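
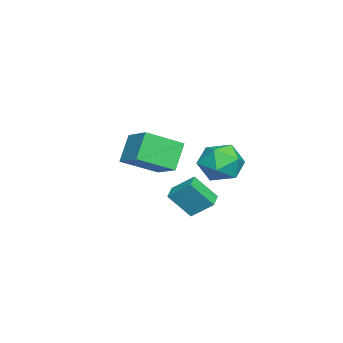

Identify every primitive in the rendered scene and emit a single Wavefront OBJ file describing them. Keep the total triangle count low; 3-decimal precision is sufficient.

v -5.397 -3.414 2.097
v -4.538 -4.893 2.946
v -4.29 -2.388 2.765
v -3.431 -3.868 3.614
v -4.489 -3.592 0.866
v -3.63 -5.072 1.715
v -3.382 -2.567 1.534
v -2.523 -4.046 2.383
v 0.429 -0.884 1.114
v 0.618 -1.795 2.2
v 0.542 0.064 1.89
v 0.731 -0.847 2.976
v 1.229 -0.873 0.984
v 1.418 -1.784 2.07
v 1.342 0.075 1.76
v 1.531 -0.836 2.846
v -2.034 0.104 3.766
v -1.131 0.568 3.359
v -2.029 -1.068 2.441
v -1.126 -0.604 2.034
v -1.08 -1.159 2.975
v -1.083 -0.434 3.795
v -2.077 -0.066 2.005
v -2.08 0.659 2.825
v -1.158 0.463 2.271
v -0.541 -0.213 2.871
v -2.619 -0.287 2.929
v -2.002 -0.963 3.529
f 2 4 1
f 5 2 1
f 1 4 3
f 3 5 1
f 2 8 4
f 6 2 5
f 6 8 2
f 4 8 3
f 7 5 3
f 3 8 7
f 7 6 5
f 8 6 7
f 10 12 9
f 13 10 9
f 9 12 11
f 11 13 9
f 10 16 12
f 14 10 13
f 14 16 10
f 12 16 11
f 15 13 11
f 11 16 15
f 15 14 13
f 16 14 15
f 17 28 22
f 17 22 18
f 17 18 24
f 17 24 27
f 17 27 28
f 18 22 26
f 22 28 21
f 28 27 19
f 27 24 23
f 24 18 25
f 20 26 21
f 20 21 19
f 20 19 23
f 20 23 25
f 20 25 26
f 21 26 22
f 19 21 28
f 23 19 27
f 25 23 24
f 26 25 18



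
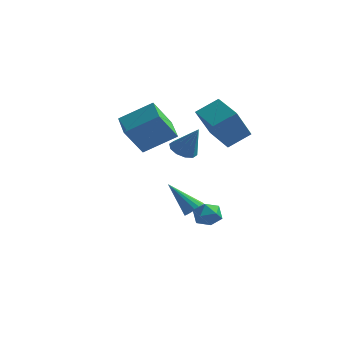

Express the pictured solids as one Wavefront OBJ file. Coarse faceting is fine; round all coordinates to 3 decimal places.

v 2.145 3.067 -3.287
v 2.538 2.793 -2.911
v 0.735 3.073 -1.813
v 2.586 3.078 -2.866
v 2.532 3.36 -2.918
v 2.39 3.575 -3.055
v 2.192 3.674 -3.245
v 1.982 3.634 -3.445
v 1.81 3.464 -3.608
v 1.715 3.203 -3.699
v 1.718 2.911 -3.695
v 1.819 2.655 -3.597
v 1.994 2.493 -3.429
v 2.204 2.463 -3.229
v 2.4 2.571 -3.041
v 3.835 1.661 -2.531
v 4.163 1.37 -1.876
v 3.357 0.51 -2.804
v 3.685 0.219 -2.149
v 3.084 0.726 -2.097
v 3.379 1.437 -1.927
v 4.141 0.443 -2.753
v 4.436 1.154 -2.583
v 4.352 0.616 -2.013
v 3.699 0.791 -1.607
v 3.821 1.089 -3.073
v 3.168 1.264 -2.667
v 3.511 -1.384 2.914
v 4.121 -1.186 2.587
v 4.289 -1.416 4.346
v 3.906 -0.817 2.712
v 3.541 -0.664 2.914
v 3.163 -0.786 3.117
v 2.919 -1.136 3.242
v 2.901 -1.581 3.242
v 3.115 -1.95 3.116
v 3.481 -2.103 2.914
v 3.858 -1.981 2.712
v 4.102 -1.631 2.587
v -0.121 -0.114 2.859
v 1.357 0.688 3.866
v -0.995 1.1 3.175
v 0.482 1.903 4.182
v 0.478 0.717 1.318
v 1.955 1.52 2.325
v -0.397 1.932 1.634
v 1.081 2.734 2.641
v 3.976 2.889 1.404
v 3.594 1.922 3.112
v 2.575 3.993 1.716
v 2.193 3.025 3.424
v 4.827 3.775 2.096
v 4.445 2.807 3.804
v 3.426 4.878 2.408
v 3.044 3.911 4.116
f 2 1 4
f 2 4 3
f 4 1 5
f 4 5 3
f 5 1 6
f 5 6 3
f 6 1 7
f 6 7 3
f 7 1 8
f 7 8 3
f 8 1 9
f 8 9 3
f 9 1 10
f 9 10 3
f 10 1 11
f 10 11 3
f 11 1 12
f 11 12 3
f 12 1 13
f 12 13 3
f 13 1 14
f 13 14 3
f 14 1 15
f 14 15 3
f 15 1 2
f 15 2 3
f 16 27 21
f 16 21 17
f 16 17 23
f 16 23 26
f 16 26 27
f 17 21 25
f 21 27 20
f 27 26 18
f 26 23 22
f 23 17 24
f 19 25 20
f 19 20 18
f 19 18 22
f 19 22 24
f 19 24 25
f 20 25 21
f 18 20 27
f 22 18 26
f 24 22 23
f 25 24 17
f 29 28 31
f 29 31 30
f 31 28 32
f 31 32 30
f 32 28 33
f 32 33 30
f 33 28 34
f 33 34 30
f 34 28 35
f 34 35 30
f 35 28 36
f 35 36 30
f 36 28 37
f 36 37 30
f 37 28 38
f 37 38 30
f 38 28 39
f 38 39 30
f 39 28 29
f 39 29 30
f 41 43 40
f 44 41 40
f 40 43 42
f 42 44 40
f 41 47 43
f 45 41 44
f 45 47 41
f 43 47 42
f 46 44 42
f 42 47 46
f 46 45 44
f 47 45 46
f 49 51 48
f 52 49 48
f 48 51 50
f 50 52 48
f 49 55 51
f 53 49 52
f 53 55 49
f 51 55 50
f 54 52 50
f 50 55 54
f 54 53 52
f 55 53 54



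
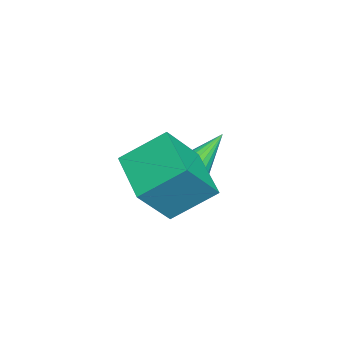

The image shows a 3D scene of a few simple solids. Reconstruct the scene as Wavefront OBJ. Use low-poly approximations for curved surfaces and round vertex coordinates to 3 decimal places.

v 0.351 -0.056 1.826
v 1.023 0.254 2.103
v -0.731 0.956 3.314
v 0.919 0.492 1.866
v 0.703 0.621 1.621
v 0.417 0.616 1.416
v 0.118 0.479 1.293
v -0.135 0.235 1.275
v -0.292 -0.066 1.366
v -0.321 -0.366 1.548
v -0.217 -0.604 1.785
v -0.001 -0.733 2.031
v 0.285 -0.729 2.235
v 0.584 -0.591 2.359
v 0.837 -0.347 2.377
v 0.993 -0.046 2.286
v 1.854 -0.866 2.306
v 2.872 -1.676 3.785
v 1.385 0.603 3.433
v 2.403 -0.207 4.912
v 3.617 0.187 1.668
v 4.635 -0.623 3.147
v 3.148 1.656 2.795
v 4.166 0.846 4.274
f 2 1 4
f 2 4 3
f 4 1 5
f 4 5 3
f 5 1 6
f 5 6 3
f 6 1 7
f 6 7 3
f 7 1 8
f 7 8 3
f 8 1 9
f 8 9 3
f 9 1 10
f 9 10 3
f 10 1 11
f 10 11 3
f 11 1 12
f 11 12 3
f 12 1 13
f 12 13 3
f 13 1 14
f 13 14 3
f 14 1 15
f 14 15 3
f 15 1 16
f 15 16 3
f 16 1 2
f 16 2 3
f 18 20 17
f 21 18 17
f 17 20 19
f 19 21 17
f 18 24 20
f 22 18 21
f 22 24 18
f 20 24 19
f 23 21 19
f 19 24 23
f 23 22 21
f 24 22 23



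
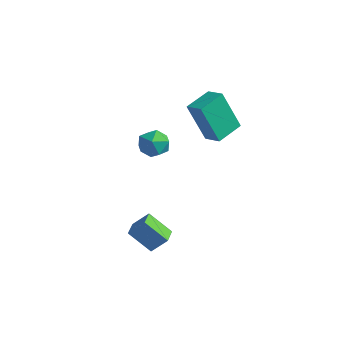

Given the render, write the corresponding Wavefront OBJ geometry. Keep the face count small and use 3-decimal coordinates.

v 0.242 0.599 2.28
v -0.376 0.122 4.176
v 0.237 1.899 2.606
v -0.381 1.422 4.501
v 1.081 0.538 2.539
v 0.463 0.061 4.434
v 1.076 1.838 2.864
v 0.458 1.361 4.76
v -0.724 -0.694 2.629
v -0.32 -1.02 2.049
v -1.2 -1.82 2.931
v -0.796 -2.146 2.351
v -0.424 -1.867 2.975
v -0.13 -1.171 2.789
v -1.39 -1.669 2.191
v -1.096 -0.973 2.005
v -0.732 -1.622 1.779
v -0.135 -1.745 2.263
v -1.385 -1.095 2.717
v -0.788 -1.218 3.201
v -0.129 -3.314 -1.203
v 0.398 -2.887 -0.495
v 0.732 -2.866 -2.113
v 1.258 -2.44 -1.405
v 0.342 -4.04 -1.115
v 0.868 -3.614 -0.407
v 1.202 -3.593 -2.025
v 1.729 -3.166 -1.317
f 2 4 1
f 5 2 1
f 1 4 3
f 3 5 1
f 2 8 4
f 6 2 5
f 6 8 2
f 4 8 3
f 7 5 3
f 3 8 7
f 7 6 5
f 8 6 7
f 9 20 14
f 9 14 10
f 9 10 16
f 9 16 19
f 9 19 20
f 10 14 18
f 14 20 13
f 20 19 11
f 19 16 15
f 16 10 17
f 12 18 13
f 12 13 11
f 12 11 15
f 12 15 17
f 12 17 18
f 13 18 14
f 11 13 20
f 15 11 19
f 17 15 16
f 18 17 10
f 22 24 21
f 25 22 21
f 21 24 23
f 23 25 21
f 22 28 24
f 26 22 25
f 26 28 22
f 24 28 23
f 27 25 23
f 23 28 27
f 27 26 25
f 28 26 27



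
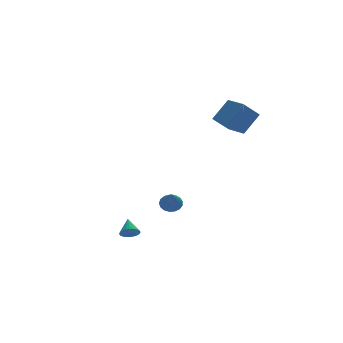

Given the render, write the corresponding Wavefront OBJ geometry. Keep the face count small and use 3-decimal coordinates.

v 0.995 2.729 -4.129
v 1.559 2.355 -4.266
v 0.505 1.531 -2.891
v 1.657 2.561 -4.028
v 1.604 2.806 -3.812
v 1.411 3.033 -3.669
v 1.123 3.19 -3.631
v 0.806 3.241 -3.708
v 0.532 3.175 -3.88
v 0.364 3.007 -4.109
v 0.341 2.775 -4.343
v 0.468 2.532 -4.528
v 0.716 2.334 -4.621
v 1.027 2.227 -4.601
v 1.332 2.235 -4.473
v -4.101 -3.717 -3.077
v -3.547 -3.759 -3.206
v -3.879 -2.863 -2.403
v -3.617 -3.617 -3.362
v -3.761 -3.49 -3.475
v -3.956 -3.398 -3.527
v -4.174 -3.354 -3.511
v -4.38 -3.366 -3.429
v -4.544 -3.431 -3.294
v -4.64 -3.539 -3.125
v -4.654 -3.674 -2.949
v -4.584 -3.816 -2.793
v -4.441 -3.943 -2.68
v -4.245 -4.035 -2.627
v -4.028 -4.079 -2.643
v -3.821 -4.067 -2.726
v -3.657 -4.003 -2.861
v -3.561 -3.894 -3.03
v 2.466 -1.795 3.483
v 3.545 -1.527 4.702
v 2.208 -0.341 3.391
v 3.287 -0.072 4.61
v 3.533 -1.668 2.51
v 4.612 -1.399 3.729
v 3.275 -0.213 2.418
v 4.354 0.055 3.637
f 2 1 4
f 2 4 3
f 4 1 5
f 4 5 3
f 5 1 6
f 5 6 3
f 6 1 7
f 6 7 3
f 7 1 8
f 7 8 3
f 8 1 9
f 8 9 3
f 9 1 10
f 9 10 3
f 10 1 11
f 10 11 3
f 11 1 12
f 11 12 3
f 12 1 13
f 12 13 3
f 13 1 14
f 13 14 3
f 14 1 15
f 14 15 3
f 15 1 2
f 15 2 3
f 17 16 19
f 17 19 18
f 19 16 20
f 19 20 18
f 20 16 21
f 20 21 18
f 21 16 22
f 21 22 18
f 22 16 23
f 22 23 18
f 23 16 24
f 23 24 18
f 24 16 25
f 24 25 18
f 25 16 26
f 25 26 18
f 26 16 27
f 26 27 18
f 27 16 28
f 27 28 18
f 28 16 29
f 28 29 18
f 29 16 30
f 29 30 18
f 30 16 31
f 30 31 18
f 31 16 32
f 31 32 18
f 32 16 33
f 32 33 18
f 33 16 17
f 33 17 18
f 35 37 34
f 38 35 34
f 34 37 36
f 36 38 34
f 35 41 37
f 39 35 38
f 39 41 35
f 37 41 36
f 40 38 36
f 36 41 40
f 40 39 38
f 41 39 40



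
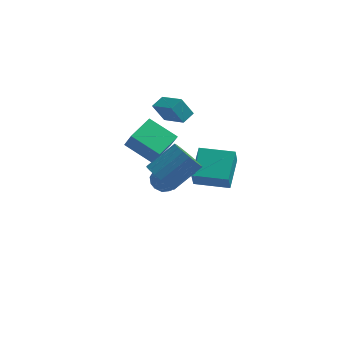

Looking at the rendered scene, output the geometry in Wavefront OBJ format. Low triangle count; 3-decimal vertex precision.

v -3.615 2.681 -0.266
v -5.286 3.292 0.671
v -2.818 4.298 0.103
v -4.488 4.909 1.039
v -3.152 2.191 0.881
v -4.822 2.802 1.817
v -2.354 3.808 1.249
v -4.025 4.419 2.186
v -0.94 -0.894 0.995
v -0.993 -1.396 2.05
v -0.757 0.955 1.884
v -0.81 0.454 2.939
v 1.05 -1.094 1.001
v 0.997 -1.595 2.056
v 1.233 0.756 1.89
v 1.18 0.254 2.945
v -2.411 -3.239 3.154
v -1.639 -3.671 2.627
v -0.276 -2.713 3.839
v -1.049 -2.281 4.366
v -1.711 -3.279 2.399
v -0.349 -2.322 3.612
v -1.922 -2.88 2.321
v -0.56 -1.923 3.534
v -2.23 -2.552 2.408
v -0.867 -1.594 3.621
v -2.574 -2.359 2.642
v -1.211 -1.402 3.855
v -2.885 -2.341 2.978
v -1.523 -1.384 4.191
v -3.103 -2.501 3.349
v -1.74 -1.544 4.561
v -3.184 -2.807 3.681
v -1.821 -1.849 4.893
v -3.111 -3.198 3.908
v -1.749 -2.241 5.121
v -2.9 -3.597 3.986
v -1.538 -2.64 5.199
v -2.593 -3.926 3.899
v -1.23 -2.968 5.112
v -2.249 -4.118 3.665
v -0.886 -3.161 4.878
v -1.937 -4.136 3.329
v -0.575 -3.179 4.542
v -1.72 -3.976 2.959
v -0.357 -3.019 4.171
v -2.55 2.529 4.502
v -2.074 3.23 4.804
v -3.752 3.637 3.823
v -3.276 4.338 4.126
v -1.884 2.562 3.374
v -1.408 3.263 3.677
v -3.086 3.67 2.696
v -2.61 4.371 2.998
v -2.542 3.532 -1.414
v -2.114 2.902 -1.901
v -3.806 2.818 -1.599
v -3.378 2.188 -2.086
v -3.223 2.255 -1.198
v -2.442 2.696 -1.083
v -3.478 3.024 -2.417
v -2.697 3.465 -2.302
v -2.693 2.587 -2.521
v -2.535 2.112 -1.768
v -3.385 3.608 -1.732
v -3.227 3.133 -0.979
v -2.217 3.279 -1.641
v -3.703 2.441 -1.859
v -3.612 2.48 -1.337
v -3.36 2.109 -1.623
v -2.41 3.159 -1.161
v -2.158 2.788 -1.447
v -2.81 2.408 -1.034
v -3.762 2.932 -2.053
v -3.51 2.561 -2.339
v -2.56 3.611 -1.877
v -2.308 3.24 -2.163
v -3.11 3.312 -2.466
v -2.306 2.724 -2.292
v -3.049 2.305 -2.401
v -3.108 2.796 -2.595
v -2.649 3.055 -2.527
v -2.213 2.445 -1.849
v -2.956 2.026 -1.958
v -2.865 2.065 -1.436
v -2.406 2.324 -1.369
v -2.553 2.26 -2.213
v -2.964 3.694 -1.542
v -3.707 3.275 -1.651
v -3.514 3.396 -2.131
v -3.055 3.655 -2.064
v -2.871 3.415 -1.099
v -3.614 2.996 -1.208
v -3.271 2.665 -0.973
v -2.812 2.924 -0.905
v -3.367 3.46 -1.287
f 2 4 1
f 5 2 1
f 1 4 3
f 3 5 1
f 2 8 4
f 6 2 5
f 6 8 2
f 4 8 3
f 7 5 3
f 3 8 7
f 7 6 5
f 8 6 7
f 10 12 9
f 13 10 9
f 9 12 11
f 11 13 9
f 10 16 12
f 14 10 13
f 14 16 10
f 12 16 11
f 15 13 11
f 11 16 15
f 15 14 13
f 16 14 15
f 18 17 21
f 18 21 19
f 19 21 22
f 19 22 20
f 21 17 23
f 21 23 22
f 22 23 24
f 22 24 20
f 23 17 25
f 23 25 24
f 24 25 26
f 24 26 20
f 25 17 27
f 25 27 26
f 26 27 28
f 26 28 20
f 27 17 29
f 27 29 28
f 28 29 30
f 28 30 20
f 29 17 31
f 29 31 30
f 30 31 32
f 30 32 20
f 31 17 33
f 31 33 32
f 32 33 34
f 32 34 20
f 33 17 35
f 33 35 34
f 34 35 36
f 34 36 20
f 35 17 37
f 35 37 36
f 36 37 38
f 36 38 20
f 37 17 39
f 37 39 38
f 38 39 40
f 38 40 20
f 39 17 41
f 39 41 40
f 40 41 42
f 40 42 20
f 41 17 43
f 41 43 42
f 42 43 44
f 42 44 20
f 43 17 45
f 43 45 44
f 44 45 46
f 44 46 20
f 45 17 18
f 45 18 46
f 46 18 19
f 46 19 20
f 48 50 47
f 51 48 47
f 47 50 49
f 49 51 47
f 48 54 50
f 52 48 51
f 52 54 48
f 50 54 49
f 53 51 49
f 49 54 53
f 53 52 51
f 54 52 53
f 55 92 71
f 92 66 95
f 71 95 60
f 92 95 71
f 55 71 67
f 71 60 72
f 67 72 56
f 71 72 67
f 55 67 76
f 67 56 77
f 76 77 62
f 67 77 76
f 55 76 88
f 76 62 91
f 88 91 65
f 76 91 88
f 55 88 92
f 88 65 96
f 92 96 66
f 88 96 92
f 56 72 83
f 72 60 86
f 83 86 64
f 72 86 83
f 60 95 73
f 95 66 94
f 73 94 59
f 95 94 73
f 66 96 93
f 96 65 89
f 93 89 57
f 96 89 93
f 65 91 90
f 91 62 78
f 90 78 61
f 91 78 90
f 62 77 82
f 77 56 79
f 82 79 63
f 77 79 82
f 58 84 70
f 84 64 85
f 70 85 59
f 84 85 70
f 58 70 68
f 70 59 69
f 68 69 57
f 70 69 68
f 58 68 75
f 68 57 74
f 75 74 61
f 68 74 75
f 58 75 80
f 75 61 81
f 80 81 63
f 75 81 80
f 58 80 84
f 80 63 87
f 84 87 64
f 80 87 84
f 59 85 73
f 85 64 86
f 73 86 60
f 85 86 73
f 57 69 93
f 69 59 94
f 93 94 66
f 69 94 93
f 61 74 90
f 74 57 89
f 90 89 65
f 74 89 90
f 63 81 82
f 81 61 78
f 82 78 62
f 81 78 82
f 64 87 83
f 87 63 79
f 83 79 56
f 87 79 83



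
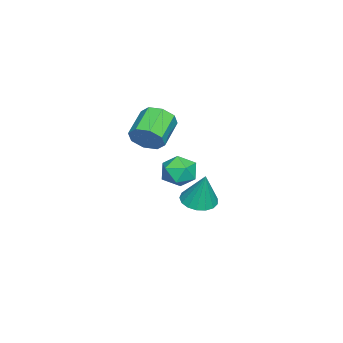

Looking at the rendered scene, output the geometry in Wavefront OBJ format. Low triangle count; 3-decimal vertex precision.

v 1.58 2.465 0.322
v 2.147 2.603 -0.355
v 1.753 1.037 0.175
v 2.32 1.175 -0.502
v 2.556 1.397 0.331
v 2.449 2.28 0.422
v 1.451 1.36 -0.602
v 1.344 2.243 -0.511
v 2.068 1.921 -0.926
v 2.75 1.944 -0.349
v 1.15 1.696 0.169
v 1.832 1.719 0.746
v 0.654 -0.031 0.915
v 1.027 0.239 1.641
v -0.4 0.361 2.331
v -0.774 0.091 1.605
v 0.875 0.735 1.237
v -0.553 0.858 1.926
v 0.592 0.783 0.644
v -0.835 0.905 1.333
v 0.346 0.353 0.21
v -1.081 0.476 0.899
v 0.28 -0.301 0.189
v -1.147 -0.179 0.879
v 0.433 -0.798 0.594
v -0.995 -0.675 1.283
v 0.715 -0.845 1.187
v -0.712 -0.723 1.876
v 0.961 -0.416 1.621
v -0.466 -0.293 2.31
v -3.293 1.18 -4.783
v -2.444 0.902 -4.891
v -2.927 1.6 -2.997
v -2.429 1.321 -4.993
v -2.612 1.707 -5.046
v -2.952 1.972 -5.039
v -3.369 2.056 -4.973
v -3.769 1.939 -4.864
v -4.06 1.648 -4.736
v -4.175 1.25 -4.618
v -4.088 0.836 -4.539
v -3.819 0.5 -4.515
v -3.429 0.321 -4.552
v -3.009 0.338 -4.642
v -2.653 0.547 -4.765
f 1 12 6
f 1 6 2
f 1 2 8
f 1 8 11
f 1 11 12
f 2 6 10
f 6 12 5
f 12 11 3
f 11 8 7
f 8 2 9
f 4 10 5
f 4 5 3
f 4 3 7
f 4 7 9
f 4 9 10
f 5 10 6
f 3 5 12
f 7 3 11
f 9 7 8
f 10 9 2
f 14 13 17
f 14 17 15
f 15 17 18
f 15 18 16
f 17 13 19
f 17 19 18
f 18 19 20
f 18 20 16
f 19 13 21
f 19 21 20
f 20 21 22
f 20 22 16
f 21 13 23
f 21 23 22
f 22 23 24
f 22 24 16
f 23 13 25
f 23 25 24
f 24 25 26
f 24 26 16
f 25 13 27
f 25 27 26
f 26 27 28
f 26 28 16
f 27 13 29
f 27 29 28
f 28 29 30
f 28 30 16
f 29 13 14
f 29 14 30
f 30 14 15
f 30 15 16
f 32 31 34
f 32 34 33
f 34 31 35
f 34 35 33
f 35 31 36
f 35 36 33
f 36 31 37
f 36 37 33
f 37 31 38
f 37 38 33
f 38 31 39
f 38 39 33
f 39 31 40
f 39 40 33
f 40 31 41
f 40 41 33
f 41 31 42
f 41 42 33
f 42 31 43
f 42 43 33
f 43 31 44
f 43 44 33
f 44 31 45
f 44 45 33
f 45 31 32
f 45 32 33



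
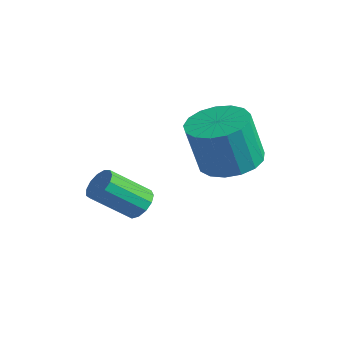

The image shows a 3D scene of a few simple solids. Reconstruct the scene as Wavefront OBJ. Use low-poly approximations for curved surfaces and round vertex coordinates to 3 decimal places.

v -1.927 -0.584 -0.08
v -1.463 -0.973 -0.288
v -1.989 -2.186 0.813
v -2.453 -1.796 1.02
v -1.323 -0.785 -0.014
v -1.849 -1.998 1.087
v -1.375 -0.533 0.239
v -1.901 -1.746 1.34
v -1.602 -0.297 0.391
v -2.128 -1.51 1.491
v -1.932 -0.152 0.393
v -2.458 -1.365 1.493
v -2.261 -0.144 0.244
v -2.786 -1.357 1.345
v -2.484 -0.276 -0.007
v -3.009 -1.489 1.094
v -2.53 -0.505 -0.282
v -3.055 -1.718 0.819
v -2.385 -0.759 -0.492
v -2.91 -1.972 0.608
v -2.094 -0.958 -0.572
v -2.62 -2.17 0.528
v -1.751 -1.037 -0.496
v -2.276 -2.25 0.605
v 0.618 1.057 2.539
v 1.67 1.158 2.623
v 1.574 0.664 4.424
v 0.522 0.563 4.341
v 1.494 1.619 2.74
v 1.398 1.125 4.541
v 1.117 1.952 2.811
v 1.021 1.458 4.612
v 0.626 2.079 2.82
v 0.53 1.585 4.621
v 0.133 1.972 2.765
v 0.037 1.478 4.566
v -0.249 1.656 2.658
v -0.344 1.162 4.459
v -0.432 1.202 2.524
v -0.528 0.708 4.325
v -0.375 0.715 2.393
v -0.47 0.221 4.194
v -0.09 0.307 2.296
v -0.186 -0.187 4.097
v 0.357 0.07 2.255
v 0.261 -0.424 4.056
v 0.863 0.059 2.279
v 0.768 -0.435 4.08
v 1.314 0.277 2.363
v 1.218 -0.217 4.164
v 1.605 0.674 2.487
v 1.509 0.18 4.288
f 2 1 5
f 2 5 3
f 3 5 6
f 3 6 4
f 5 1 7
f 5 7 6
f 6 7 8
f 6 8 4
f 7 1 9
f 7 9 8
f 8 9 10
f 8 10 4
f 9 1 11
f 9 11 10
f 10 11 12
f 10 12 4
f 11 1 13
f 11 13 12
f 12 13 14
f 12 14 4
f 13 1 15
f 13 15 14
f 14 15 16
f 14 16 4
f 15 1 17
f 15 17 16
f 16 17 18
f 16 18 4
f 17 1 19
f 17 19 18
f 18 19 20
f 18 20 4
f 19 1 21
f 19 21 20
f 20 21 22
f 20 22 4
f 21 1 23
f 21 23 22
f 22 23 24
f 22 24 4
f 23 1 2
f 23 2 24
f 24 2 3
f 24 3 4
f 26 25 29
f 26 29 27
f 27 29 30
f 27 30 28
f 29 25 31
f 29 31 30
f 30 31 32
f 30 32 28
f 31 25 33
f 31 33 32
f 32 33 34
f 32 34 28
f 33 25 35
f 33 35 34
f 34 35 36
f 34 36 28
f 35 25 37
f 35 37 36
f 36 37 38
f 36 38 28
f 37 25 39
f 37 39 38
f 38 39 40
f 38 40 28
f 39 25 41
f 39 41 40
f 40 41 42
f 40 42 28
f 41 25 43
f 41 43 42
f 42 43 44
f 42 44 28
f 43 25 45
f 43 45 44
f 44 45 46
f 44 46 28
f 45 25 47
f 45 47 46
f 46 47 48
f 46 48 28
f 47 25 49
f 47 49 48
f 48 49 50
f 48 50 28
f 49 25 51
f 49 51 50
f 50 51 52
f 50 52 28
f 51 25 26
f 51 26 52
f 52 26 27
f 52 27 28



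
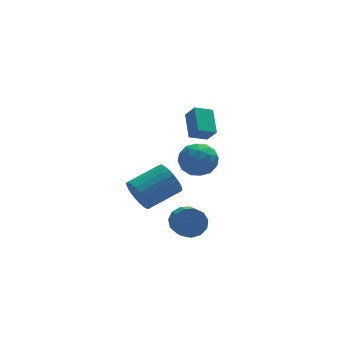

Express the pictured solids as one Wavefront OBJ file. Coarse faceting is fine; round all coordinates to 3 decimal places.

v -2.592 -1.998 2.684
v -2.403 -0.61 3.518
v -1.591 -1.898 2.291
v -1.402 -0.511 3.125
v -2.238 -2.509 3.455
v -2.049 -1.122 4.289
v -1.237 -2.41 3.062
v -1.048 -1.022 3.896
v -2.776 -2.158 -3.567
v -2.432 -1.761 -2.799
v -2.519 -2.985 -2.126
v -2.864 -3.382 -2.893
v -2.952 -1.708 -2.772
v -3.04 -2.933 -2.099
v -3.417 -1.799 -2.996
v -3.505 -3.023 -2.323
v -3.678 -2.003 -3.402
v -3.766 -3.227 -2.729
v -3.653 -2.256 -3.86
v -3.741 -3.481 -3.187
v -3.35 -2.479 -4.225
v -3.437 -3.703 -3.552
v -2.864 -2.599 -4.381
v -2.952 -3.823 -3.707
v -2.351 -2.579 -4.278
v -2.438 -3.804 -3.605
v -1.972 -2.426 -3.949
v -2.06 -3.65 -3.276
v -1.849 -2.187 -3.499
v -1.937 -3.412 -2.826
v -2.02 -1.939 -3.071
v -2.108 -3.164 -2.398
v -1.345 -0.788 1.221
v -0.807 -1.349 0.408
v -2.933 -1.111 0.392
v -2.395 -1.672 -0.421
v -2.45 -2.102 0.617
v -1.469 -1.903 1.129
v -2.271 -0.557 -0.329
v -1.29 -0.358 0.183
v -1.379 -1.206 -0.55
v -1.49 -2.161 0.034
v -2.25 -0.299 0.766
v -2.361 -1.254 1.35
v -0.937 -1.04 0.887
v -2.803 -1.42 -0.087
v -2.836 -1.673 0.523
v -2.52 -2.002 0.044
v -1.326 -1.366 1.311
v -1.009 -1.695 0.833
v -1.976 -2.138 0.956
v -2.731 -0.765 -0.033
v -2.414 -1.094 -0.511
v -1.22 -0.458 0.756
v -0.904 -0.787 0.277
v -1.764 -0.322 -0.156
v -0.956 -1.286 -0.154
v -1.89 -1.475 -0.641
v -1.817 -0.82 -0.587
v -1.24 -0.703 -0.286
v -1.021 -1.847 0.19
v -1.955 -2.037 -0.298
v -1.988 -2.29 0.312
v -1.411 -2.173 0.614
v -1.358 -1.763 -0.374
v -1.785 -0.423 1.098
v -2.719 -0.613 0.61
v -2.329 -0.287 0.186
v -1.752 -0.17 0.488
v -1.85 -0.985 1.441
v -2.784 -1.174 0.954
v -2.5 -1.757 1.086
v -1.923 -1.64 1.387
v -2.382 -0.697 1.174
v -4.806 0.04 -2.702
v -4.385 -0.329 -3.578
v -2.432 0.231 -2.875
v -2.854 0.6 -1.998
v -4.458 0.056 -3.682
v -2.505 0.617 -2.978
v -4.585 0.439 -3.636
v -2.632 1 -2.933
v -4.745 0.761 -3.448
v -2.792 1.322 -2.745
v -4.914 0.974 -3.147
v -2.961 1.534 -2.443
v -5.067 1.044 -2.777
v -3.114 1.604 -2.074
v -5.181 0.961 -2.397
v -3.228 1.521 -1.693
v -5.237 0.738 -2.062
v -3.284 1.298 -1.359
v -5.228 0.409 -1.825
v -3.275 0.969 -1.122
v -5.155 0.023 -1.722
v -3.202 0.584 -1.018
v -5.028 -0.36 -1.767
v -3.075 0.201 -1.064
v -4.868 -0.682 -1.955
v -2.915 -0.121 -1.252
v -4.699 -0.894 -2.257
v -2.746 -0.334 -1.553
v -4.546 -0.964 -2.626
v -2.593 -0.404 -1.923
v -4.432 -0.881 -3.007
v -2.479 -0.321 -2.303
v -4.376 -0.658 -3.341
v -2.423 -0.098 -2.638
f 2 4 1
f 5 2 1
f 1 4 3
f 3 5 1
f 2 8 4
f 6 2 5
f 6 8 2
f 4 8 3
f 7 5 3
f 3 8 7
f 7 6 5
f 8 6 7
f 10 9 13
f 10 13 11
f 11 13 14
f 11 14 12
f 13 9 15
f 13 15 14
f 14 15 16
f 14 16 12
f 15 9 17
f 15 17 16
f 16 17 18
f 16 18 12
f 17 9 19
f 17 19 18
f 18 19 20
f 18 20 12
f 19 9 21
f 19 21 20
f 20 21 22
f 20 22 12
f 21 9 23
f 21 23 22
f 22 23 24
f 22 24 12
f 23 9 25
f 23 25 24
f 24 25 26
f 24 26 12
f 25 9 27
f 25 27 26
f 26 27 28
f 26 28 12
f 27 9 29
f 27 29 28
f 28 29 30
f 28 30 12
f 29 9 31
f 29 31 30
f 30 31 32
f 30 32 12
f 31 9 10
f 31 10 32
f 32 10 11
f 32 11 12
f 33 70 49
f 70 44 73
f 49 73 38
f 70 73 49
f 33 49 45
f 49 38 50
f 45 50 34
f 49 50 45
f 33 45 54
f 45 34 55
f 54 55 40
f 45 55 54
f 33 54 66
f 54 40 69
f 66 69 43
f 54 69 66
f 33 66 70
f 66 43 74
f 70 74 44
f 66 74 70
f 34 50 61
f 50 38 64
f 61 64 42
f 50 64 61
f 38 73 51
f 73 44 72
f 51 72 37
f 73 72 51
f 44 74 71
f 74 43 67
f 71 67 35
f 74 67 71
f 43 69 68
f 69 40 56
f 68 56 39
f 69 56 68
f 40 55 60
f 55 34 57
f 60 57 41
f 55 57 60
f 36 62 48
f 62 42 63
f 48 63 37
f 62 63 48
f 36 48 46
f 48 37 47
f 46 47 35
f 48 47 46
f 36 46 53
f 46 35 52
f 53 52 39
f 46 52 53
f 36 53 58
f 53 39 59
f 58 59 41
f 53 59 58
f 36 58 62
f 58 41 65
f 62 65 42
f 58 65 62
f 37 63 51
f 63 42 64
f 51 64 38
f 63 64 51
f 35 47 71
f 47 37 72
f 71 72 44
f 47 72 71
f 39 52 68
f 52 35 67
f 68 67 43
f 52 67 68
f 41 59 60
f 59 39 56
f 60 56 40
f 59 56 60
f 42 65 61
f 65 41 57
f 61 57 34
f 65 57 61
f 76 75 79
f 76 79 77
f 77 79 80
f 77 80 78
f 79 75 81
f 79 81 80
f 80 81 82
f 80 82 78
f 81 75 83
f 81 83 82
f 82 83 84
f 82 84 78
f 83 75 85
f 83 85 84
f 84 85 86
f 84 86 78
f 85 75 87
f 85 87 86
f 86 87 88
f 86 88 78
f 87 75 89
f 87 89 88
f 88 89 90
f 88 90 78
f 89 75 91
f 89 91 90
f 90 91 92
f 90 92 78
f 91 75 93
f 91 93 92
f 92 93 94
f 92 94 78
f 93 75 95
f 93 95 94
f 94 95 96
f 94 96 78
f 95 75 97
f 95 97 96
f 96 97 98
f 96 98 78
f 97 75 99
f 97 99 98
f 98 99 100
f 98 100 78
f 99 75 101
f 99 101 100
f 100 101 102
f 100 102 78
f 101 75 103
f 101 103 102
f 102 103 104
f 102 104 78
f 103 75 105
f 103 105 104
f 104 105 106
f 104 106 78
f 105 75 107
f 105 107 106
f 106 107 108
f 106 108 78
f 107 75 76
f 107 76 108
f 108 76 77
f 108 77 78



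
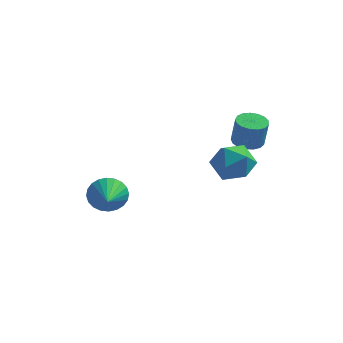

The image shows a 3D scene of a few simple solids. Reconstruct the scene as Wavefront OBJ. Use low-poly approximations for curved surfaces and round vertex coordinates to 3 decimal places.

v 2.196 0.762 3.209
v 2.868 0.767 3.107
v 3.057 0.683 4.35
v 2.384 0.678 4.451
v 2.792 1.082 3.14
v 2.98 0.998 4.383
v 2.579 1.323 3.188
v 2.767 1.239 4.431
v 2.278 1.436 3.242
v 2.467 1.352 4.485
v 1.959 1.395 3.287
v 2.147 1.31 4.53
v 1.693 1.208 3.315
v 1.882 1.124 4.558
v 1.543 0.919 3.318
v 1.732 0.835 4.561
v 1.543 0.594 3.296
v 1.731 0.51 4.539
v 1.691 0.308 3.254
v 1.88 0.224 4.497
v 1.956 0.126 3.202
v 2.144 0.042 4.445
v 2.275 0.089 3.151
v 2.464 0.005 4.394
v 2.576 0.207 3.113
v 2.765 0.123 4.356
v 2.79 0.452 3.097
v 2.979 0.367 4.34
v 2.355 -0.505 3.759
v 2.964 -0.768 3.013
v 1.196 -1.452 3.147
v 1.805 -1.715 2.401
v 1.995 -2.022 3.332
v 2.711 -1.437 3.71
v 1.449 -0.783 2.45
v 2.165 -0.198 2.828
v 2.404 -0.94 2.203
v 2.742 -1.706 2.749
v 1.418 -0.514 3.411
v 1.756 -1.28 3.957
v -2.798 -2.108 0.929
v -2.373 -2.258 0.209
v -2.342 -3.512 1.491
v -2.14 -2.108 0.392
v -2.007 -1.959 0.657
v -1.995 -1.833 0.963
v -2.105 -1.748 1.264
v -2.321 -1.718 1.514
v -2.609 -1.748 1.675
v -2.926 -1.832 1.723
v -3.224 -1.958 1.649
v -3.457 -2.107 1.466
v -3.59 -2.256 1.201
v -3.602 -2.383 0.895
v -3.492 -2.468 0.594
v -3.276 -2.497 0.344
v -2.988 -2.468 0.183
v -2.67 -2.384 0.135
f 2 1 5
f 2 5 3
f 3 5 6
f 3 6 4
f 5 1 7
f 5 7 6
f 6 7 8
f 6 8 4
f 7 1 9
f 7 9 8
f 8 9 10
f 8 10 4
f 9 1 11
f 9 11 10
f 10 11 12
f 10 12 4
f 11 1 13
f 11 13 12
f 12 13 14
f 12 14 4
f 13 1 15
f 13 15 14
f 14 15 16
f 14 16 4
f 15 1 17
f 15 17 16
f 16 17 18
f 16 18 4
f 17 1 19
f 17 19 18
f 18 19 20
f 18 20 4
f 19 1 21
f 19 21 20
f 20 21 22
f 20 22 4
f 21 1 23
f 21 23 22
f 22 23 24
f 22 24 4
f 23 1 25
f 23 25 24
f 24 25 26
f 24 26 4
f 25 1 27
f 25 27 26
f 26 27 28
f 26 28 4
f 27 1 2
f 27 2 28
f 28 2 3
f 28 3 4
f 29 40 34
f 29 34 30
f 29 30 36
f 29 36 39
f 29 39 40
f 30 34 38
f 34 40 33
f 40 39 31
f 39 36 35
f 36 30 37
f 32 38 33
f 32 33 31
f 32 31 35
f 32 35 37
f 32 37 38
f 33 38 34
f 31 33 40
f 35 31 39
f 37 35 36
f 38 37 30
f 42 41 44
f 42 44 43
f 44 41 45
f 44 45 43
f 45 41 46
f 45 46 43
f 46 41 47
f 46 47 43
f 47 41 48
f 47 48 43
f 48 41 49
f 48 49 43
f 49 41 50
f 49 50 43
f 50 41 51
f 50 51 43
f 51 41 52
f 51 52 43
f 52 41 53
f 52 53 43
f 53 41 54
f 53 54 43
f 54 41 55
f 54 55 43
f 55 41 56
f 55 56 43
f 56 41 57
f 56 57 43
f 57 41 58
f 57 58 43
f 58 41 42
f 58 42 43



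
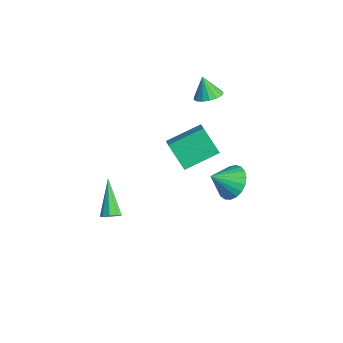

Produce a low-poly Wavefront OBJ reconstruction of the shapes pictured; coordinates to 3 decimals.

v -2.387 3.397 0.723
v -1.69 3.508 1.078
v -2.953 3.323 1.857
v -1.826 3.859 1.033
v -2.09 4.103 0.917
v -2.422 4.186 0.757
v -2.746 4.088 0.589
v -2.988 3.832 0.451
v -3.093 3.476 0.376
v -3.035 3.103 0.38
v -2.829 2.796 0.463
v -2.522 2.628 0.605
v -2.184 2.636 0.774
v -1.892 2.818 0.931
v -1.714 3.133 1.041
v 3.583 1.655 -0.159
v 4.557 1.421 -0.286
v 3.437 0.565 0.739
v 4.573 1.687 0.039
v 4.417 1.947 0.33
v 4.117 2.156 0.536
v 3.725 2.279 0.623
v 3.308 2.295 0.573
v 2.939 2.199 0.398
v 2.681 2.01 0.126
v 2.579 1.759 -0.195
v 2.65 1.491 -0.51
v 2.883 1.25 -0.764
v 3.237 1.08 -0.914
v 3.65 1.01 -0.932
v 4.052 1.051 -0.818
v 4.373 1.196 -0.589
v 0.881 -3.598 -3.167
v 1.165 -3.807 -2.746
v -0.701 -3.022 -1.813
v 1.255 -3.445 -2.795
v 1.17 -3.154 -3.018
v 0.949 -3.071 -3.311
v 0.696 -3.235 -3.537
v 0.53 -3.568 -3.59
v 0.527 -3.915 -3.445
v 0.69 -4.114 -3.17
v 0.942 -4.071 -2.894
v -0.154 0.813 -1.974
v -1.148 0.398 -0.645
v -0.002 2.691 -1.273
v -0.996 2.275 0.056
v 0.616 0.565 -1.476
v -0.378 0.149 -0.147
v 0.768 2.442 -0.775
v -0.226 2.027 0.554
f 2 1 4
f 2 4 3
f 4 1 5
f 4 5 3
f 5 1 6
f 5 6 3
f 6 1 7
f 6 7 3
f 7 1 8
f 7 8 3
f 8 1 9
f 8 9 3
f 9 1 10
f 9 10 3
f 10 1 11
f 10 11 3
f 11 1 12
f 11 12 3
f 12 1 13
f 12 13 3
f 13 1 14
f 13 14 3
f 14 1 15
f 14 15 3
f 15 1 2
f 15 2 3
f 17 16 19
f 17 19 18
f 19 16 20
f 19 20 18
f 20 16 21
f 20 21 18
f 21 16 22
f 21 22 18
f 22 16 23
f 22 23 18
f 23 16 24
f 23 24 18
f 24 16 25
f 24 25 18
f 25 16 26
f 25 26 18
f 26 16 27
f 26 27 18
f 27 16 28
f 27 28 18
f 28 16 29
f 28 29 18
f 29 16 30
f 29 30 18
f 30 16 31
f 30 31 18
f 31 16 32
f 31 32 18
f 32 16 17
f 32 17 18
f 34 33 36
f 34 36 35
f 36 33 37
f 36 37 35
f 37 33 38
f 37 38 35
f 38 33 39
f 38 39 35
f 39 33 40
f 39 40 35
f 40 33 41
f 40 41 35
f 41 33 42
f 41 42 35
f 42 33 43
f 42 43 35
f 43 33 34
f 43 34 35
f 45 47 44
f 48 45 44
f 44 47 46
f 46 48 44
f 45 51 47
f 49 45 48
f 49 51 45
f 47 51 46
f 50 48 46
f 46 51 50
f 50 49 48
f 51 49 50



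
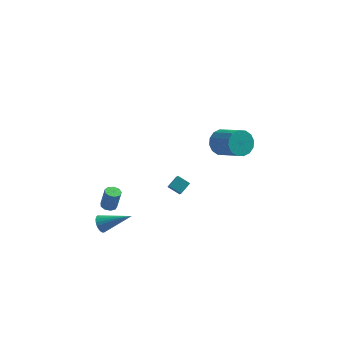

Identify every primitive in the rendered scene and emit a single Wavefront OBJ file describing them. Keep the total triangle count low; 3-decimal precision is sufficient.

v -4.435 -1.415 -4.471
v -4.194 -1.779 -4.939
v -2.545 -1.425 -3.489
v -4.147 -1.549 -5.027
v -4.145 -1.3 -5.029
v -4.186 -1.068 -4.947
v -4.266 -0.888 -4.792
v -4.371 -0.79 -4.588
v -4.486 -0.786 -4.367
v -4.593 -0.878 -4.161
v -4.677 -1.052 -4.003
v -4.723 -1.281 -3.915
v -4.726 -1.531 -3.913
v -4.684 -1.763 -3.995
v -4.605 -1.942 -4.15
v -4.499 -2.041 -4.353
v -4.384 -2.045 -4.575
v -4.277 -1.953 -4.781
v 0.024 1.979 -4.25
v 0.203 1.191 -3.418
v -0.759 2.248 -3.827
v -0.58 1.461 -2.994
v 0.5 2.599 -3.766
v 0.679 1.812 -2.933
v -0.283 2.869 -3.342
v -0.104 2.081 -2.51
v -3.858 -1.812 -2.215
v -3.359 -1.715 -2.322
v -3.082 -1.67 -0.991
v -3.582 -1.768 -0.885
v -3.539 -1.409 -2.295
v -3.263 -1.365 -0.964
v -3.869 -1.292 -2.231
v -3.593 -1.248 -0.9
v -4.194 -1.419 -2.159
v -3.917 -1.375 -0.828
v -4.361 -1.729 -2.114
v -4.085 -1.685 -0.783
v -4.294 -2.078 -2.116
v -4.017 -2.034 -0.785
v -4.022 -2.303 -2.165
v -3.746 -2.259 -0.834
v -3.674 -2.298 -2.238
v -3.398 -2.254 -0.907
v -3.412 -2.065 -2.3
v -3.136 -2.021 -0.969
v 2.778 -0.479 3.27
v 3.48 -0.238 2.727
v 4.684 -1.4 3.766
v 3.982 -1.641 4.31
v 3.483 0.081 3.08
v 4.687 -1.081 4.12
v 3.296 0.25 3.485
v 4.5 -0.912 4.524
v 2.971 0.224 3.832
v 4.175 -0.938 4.871
v 2.594 0.009 4.028
v 3.798 -1.153 5.068
v 2.267 -0.337 4.022
v 3.471 -1.499 5.061
v 2.076 -0.72 3.814
v 3.28 -1.882 4.853
v 2.073 -1.039 3.46
v 3.277 -2.201 4.5
v 2.26 -1.208 3.056
v 3.464 -2.37 4.095
v 2.585 -1.182 2.709
v 3.789 -2.344 3.748
v 2.962 -0.967 2.512
v 4.166 -2.129 3.552
v 3.289 -0.621 2.519
v 4.493 -1.783 3.558
f 2 1 4
f 2 4 3
f 4 1 5
f 4 5 3
f 5 1 6
f 5 6 3
f 6 1 7
f 6 7 3
f 7 1 8
f 7 8 3
f 8 1 9
f 8 9 3
f 9 1 10
f 9 10 3
f 10 1 11
f 10 11 3
f 11 1 12
f 11 12 3
f 12 1 13
f 12 13 3
f 13 1 14
f 13 14 3
f 14 1 15
f 14 15 3
f 15 1 16
f 15 16 3
f 16 1 17
f 16 17 3
f 17 1 18
f 17 18 3
f 18 1 2
f 18 2 3
f 20 22 19
f 23 20 19
f 19 22 21
f 21 23 19
f 20 26 22
f 24 20 23
f 24 26 20
f 22 26 21
f 25 23 21
f 21 26 25
f 25 24 23
f 26 24 25
f 28 27 31
f 28 31 29
f 29 31 32
f 29 32 30
f 31 27 33
f 31 33 32
f 32 33 34
f 32 34 30
f 33 27 35
f 33 35 34
f 34 35 36
f 34 36 30
f 35 27 37
f 35 37 36
f 36 37 38
f 36 38 30
f 37 27 39
f 37 39 38
f 38 39 40
f 38 40 30
f 39 27 41
f 39 41 40
f 40 41 42
f 40 42 30
f 41 27 43
f 41 43 42
f 42 43 44
f 42 44 30
f 43 27 45
f 43 45 44
f 44 45 46
f 44 46 30
f 45 27 28
f 45 28 46
f 46 28 29
f 46 29 30
f 48 47 51
f 48 51 49
f 49 51 52
f 49 52 50
f 51 47 53
f 51 53 52
f 52 53 54
f 52 54 50
f 53 47 55
f 53 55 54
f 54 55 56
f 54 56 50
f 55 47 57
f 55 57 56
f 56 57 58
f 56 58 50
f 57 47 59
f 57 59 58
f 58 59 60
f 58 60 50
f 59 47 61
f 59 61 60
f 60 61 62
f 60 62 50
f 61 47 63
f 61 63 62
f 62 63 64
f 62 64 50
f 63 47 65
f 63 65 64
f 64 65 66
f 64 66 50
f 65 47 67
f 65 67 66
f 66 67 68
f 66 68 50
f 67 47 69
f 67 69 68
f 68 69 70
f 68 70 50
f 69 47 71
f 69 71 70
f 70 71 72
f 70 72 50
f 71 47 48
f 71 48 72
f 72 48 49
f 72 49 50



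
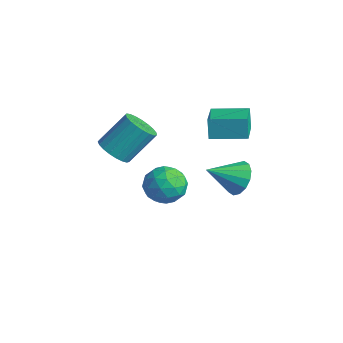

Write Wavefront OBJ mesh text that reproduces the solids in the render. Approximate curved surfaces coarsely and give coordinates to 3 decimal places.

v 1.089 -0.206 1.88
v 0.769 -0.064 3.007
v -0.227 0.909 1.365
v -0.547 1.051 2.492
v 2.247 1.229 2.028
v 1.927 1.371 3.155
v 0.931 2.344 1.513
v 0.611 2.486 2.64
v 1.518 1.262 -1.34
v 2.416 1.263 -0.856
v 1.002 -0.282 -0.38
v 2.098 1.557 -0.554
v 1.624 1.772 -0.463
v 1.122 1.85 -0.606
v 0.726 1.771 -0.946
v 0.542 1.555 -1.392
v 0.62 1.261 -1.824
v 0.938 0.967 -2.126
v 1.411 0.753 -2.217
v 1.913 0.674 -2.074
v 2.309 0.754 -1.733
v 2.493 0.969 -1.288
v -1.598 -3.756 0.802
v -0.658 -3.889 0.765
v -0.402 -2.496 2.261
v -1.342 -2.364 2.298
v -0.71 -3.598 0.503
v -0.455 -2.205 1.999
v -0.916 -3.334 0.293
v -0.661 -1.941 1.789
v -1.239 -3.144 0.17
v -0.984 -1.751 1.667
v -1.625 -3.059 0.157
v -1.37 -1.666 1.654
v -2.006 -3.095 0.256
v -1.751 -1.702 1.752
v -2.316 -3.245 0.449
v -2.061 -1.852 1.945
v -2.502 -3.484 0.703
v -2.247 -2.091 2.199
v -2.532 -3.77 0.974
v -2.277 -2.377 2.47
v -2.4 -4.053 1.215
v -2.145 -2.66 2.711
v -2.129 -4.285 1.385
v -1.874 -2.893 2.881
v -1.767 -4.426 1.454
v -1.511 -3.033 2.95
v -1.375 -4.451 1.41
v -1.12 -3.058 2.907
v -1.022 -4.356 1.262
v -0.766 -2.963 2.758
v -0.768 -4.157 1.033
v -0.513 -2.764 2.529
v -3.444 -0.492 -3.628
v -2.905 -0.102 -4.613
v -1.735 -0.678 -2.767
v -1.196 -0.288 -3.752
v -1.856 0.455 -3.101
v -2.912 0.571 -3.633
v -1.728 -1.351 -3.747
v -2.784 -1.235 -4.279
v -1.845 -0.633 -4.686
v -1.924 0.484 -4.287
v -2.716 -1.264 -3.093
v -2.795 -0.147 -2.694
v -3.325 -0.28 -4.196
v -1.315 -0.5 -3.184
v -1.703 -0.063 -2.802
v -1.387 0.167 -3.381
v -3.328 0.115 -3.62
v -3.012 0.344 -4.199
v -2.395 0.672 -3.311
v -1.628 -1.124 -3.181
v -1.312 -0.895 -3.76
v -3.253 -0.947 -3.999
v -2.937 -0.717 -4.578
v -2.245 -1.452 -4.069
v -2.385 -0.363 -4.818
v -1.38 -0.473 -4.312
v -1.693 -1.097 -4.309
v -2.314 -1.03 -4.622
v -2.431 0.293 -4.583
v -1.427 0.183 -4.078
v -1.814 0.621 -3.695
v -2.435 0.688 -4.008
v -1.808 -0.019 -4.627
v -3.213 -0.963 -3.302
v -2.209 -1.073 -2.797
v -2.205 -1.468 -3.372
v -2.826 -1.401 -3.685
v -3.26 -0.307 -3.068
v -2.255 -0.417 -2.562
v -2.326 0.25 -2.758
v -2.947 0.317 -3.071
v -2.832 -0.761 -2.753
f 2 4 1
f 5 2 1
f 1 4 3
f 3 5 1
f 2 8 4
f 6 2 5
f 6 8 2
f 4 8 3
f 7 5 3
f 3 8 7
f 7 6 5
f 8 6 7
f 10 9 12
f 10 12 11
f 12 9 13
f 12 13 11
f 13 9 14
f 13 14 11
f 14 9 15
f 14 15 11
f 15 9 16
f 15 16 11
f 16 9 17
f 16 17 11
f 17 9 18
f 17 18 11
f 18 9 19
f 18 19 11
f 19 9 20
f 19 20 11
f 20 9 21
f 20 21 11
f 21 9 22
f 21 22 11
f 22 9 10
f 22 10 11
f 24 23 27
f 24 27 25
f 25 27 28
f 25 28 26
f 27 23 29
f 27 29 28
f 28 29 30
f 28 30 26
f 29 23 31
f 29 31 30
f 30 31 32
f 30 32 26
f 31 23 33
f 31 33 32
f 32 33 34
f 32 34 26
f 33 23 35
f 33 35 34
f 34 35 36
f 34 36 26
f 35 23 37
f 35 37 36
f 36 37 38
f 36 38 26
f 37 23 39
f 37 39 38
f 38 39 40
f 38 40 26
f 39 23 41
f 39 41 40
f 40 41 42
f 40 42 26
f 41 23 43
f 41 43 42
f 42 43 44
f 42 44 26
f 43 23 45
f 43 45 44
f 44 45 46
f 44 46 26
f 45 23 47
f 45 47 46
f 46 47 48
f 46 48 26
f 47 23 49
f 47 49 48
f 48 49 50
f 48 50 26
f 49 23 51
f 49 51 50
f 50 51 52
f 50 52 26
f 51 23 53
f 51 53 52
f 52 53 54
f 52 54 26
f 53 23 24
f 53 24 54
f 54 24 25
f 54 25 26
f 55 92 71
f 92 66 95
f 71 95 60
f 92 95 71
f 55 71 67
f 71 60 72
f 67 72 56
f 71 72 67
f 55 67 76
f 67 56 77
f 76 77 62
f 67 77 76
f 55 76 88
f 76 62 91
f 88 91 65
f 76 91 88
f 55 88 92
f 88 65 96
f 92 96 66
f 88 96 92
f 56 72 83
f 72 60 86
f 83 86 64
f 72 86 83
f 60 95 73
f 95 66 94
f 73 94 59
f 95 94 73
f 66 96 93
f 96 65 89
f 93 89 57
f 96 89 93
f 65 91 90
f 91 62 78
f 90 78 61
f 91 78 90
f 62 77 82
f 77 56 79
f 82 79 63
f 77 79 82
f 58 84 70
f 84 64 85
f 70 85 59
f 84 85 70
f 58 70 68
f 70 59 69
f 68 69 57
f 70 69 68
f 58 68 75
f 68 57 74
f 75 74 61
f 68 74 75
f 58 75 80
f 75 61 81
f 80 81 63
f 75 81 80
f 58 80 84
f 80 63 87
f 84 87 64
f 80 87 84
f 59 85 73
f 85 64 86
f 73 86 60
f 85 86 73
f 57 69 93
f 69 59 94
f 93 94 66
f 69 94 93
f 61 74 90
f 74 57 89
f 90 89 65
f 74 89 90
f 63 81 82
f 81 61 78
f 82 78 62
f 81 78 82
f 64 87 83
f 87 63 79
f 83 79 56
f 87 79 83



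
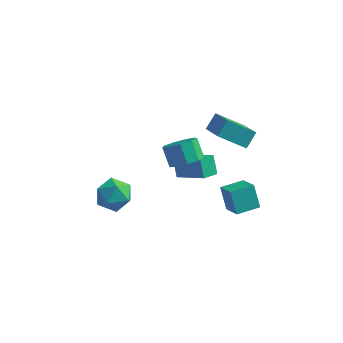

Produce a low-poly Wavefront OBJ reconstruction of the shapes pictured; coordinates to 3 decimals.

v 0.744 0.694 -2.909
v 1.491 -0.074 -2.264
v 1.615 1.548 -2.902
v 2.362 0.78 -2.257
v 1.218 0.22 -4.023
v 1.965 -0.548 -3.378
v 2.089 1.074 -4.016
v 2.836 0.306 -3.371
v 0.257 -2.823 2.378
v 0.735 -2.165 2.27
v 0.22 -1.66 3.074
v -0.257 -2.317 3.182
v 0.276 -2.123 1.95
v -0.239 -1.618 2.754
v -0.192 -2.409 1.831
v -0.706 -1.904 2.635
v -0.45 -2.888 1.967
v -0.964 -2.383 2.771
v -0.376 -3.337 2.296
v -0.891 -2.832 3.1
v -0.007 -3.545 2.663
v -0.521 -3.04 3.467
v 0.486 -3.415 2.897
v -0.028 -2.91 3.701
v 0.872 -3.008 2.888
v 0.358 -2.503 3.692
v 0.97 -2.514 2.64
v 0.456 -2.009 3.444
v 1.464 0.424 1.256
v 0.205 0.039 2.129
v 1.705 1.084 1.895
v 0.446 0.699 2.768
v 2.374 -0.699 2.072
v 1.115 -1.084 2.945
v 2.615 -0.039 2.711
v 1.356 -0.424 3.584
v -0.424 -0.908 0.869
v -0.81 -1.632 1.129
v 1.023 -1.366 1.74
v 0.638 -2.089 2
v -0.078 -1.391 0.04
v -0.463 -2.114 0.3
v 1.37 -1.848 0.911
v 0.984 -2.572 1.171
v -4.599 -1.312 -2.865
v -3.792 -0.75 -2.956
v -3.688 -2.55 -2.424
v -2.881 -1.988 -2.515
v -3.527 -1.81 -1.789
v -4.09 -1.045 -2.061
v -3.39 -2.255 -3.319
v -3.953 -1.49 -3.591
v -3.044 -1.333 -3.236
v -3.129 -1.058 -2.291
v -4.351 -2.242 -3.089
v -4.436 -1.967 -2.144
f 2 4 1
f 5 2 1
f 1 4 3
f 3 5 1
f 2 8 4
f 6 2 5
f 6 8 2
f 4 8 3
f 7 5 3
f 3 8 7
f 7 6 5
f 8 6 7
f 10 9 13
f 10 13 11
f 11 13 14
f 11 14 12
f 13 9 15
f 13 15 14
f 14 15 16
f 14 16 12
f 15 9 17
f 15 17 16
f 16 17 18
f 16 18 12
f 17 9 19
f 17 19 18
f 18 19 20
f 18 20 12
f 19 9 21
f 19 21 20
f 20 21 22
f 20 22 12
f 21 9 23
f 21 23 22
f 22 23 24
f 22 24 12
f 23 9 25
f 23 25 24
f 24 25 26
f 24 26 12
f 25 9 27
f 25 27 26
f 26 27 28
f 26 28 12
f 27 9 10
f 27 10 28
f 28 10 11
f 28 11 12
f 30 32 29
f 33 30 29
f 29 32 31
f 31 33 29
f 30 36 32
f 34 30 33
f 34 36 30
f 32 36 31
f 35 33 31
f 31 36 35
f 35 34 33
f 36 34 35
f 38 40 37
f 41 38 37
f 37 40 39
f 39 41 37
f 38 44 40
f 42 38 41
f 42 44 38
f 40 44 39
f 43 41 39
f 39 44 43
f 43 42 41
f 44 42 43
f 45 56 50
f 45 50 46
f 45 46 52
f 45 52 55
f 45 55 56
f 46 50 54
f 50 56 49
f 56 55 47
f 55 52 51
f 52 46 53
f 48 54 49
f 48 49 47
f 48 47 51
f 48 51 53
f 48 53 54
f 49 54 50
f 47 49 56
f 51 47 55
f 53 51 52
f 54 53 46



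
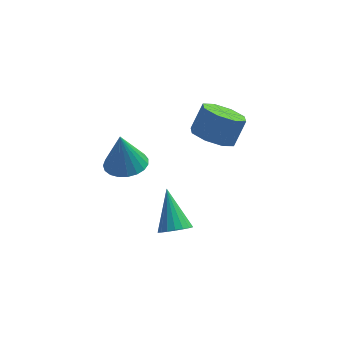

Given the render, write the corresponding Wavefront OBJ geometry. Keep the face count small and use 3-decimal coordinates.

v -1.366 0.662 0.479
v -0.844 1.526 0.489
v -1.594 0.778 2.341
v -1.237 1.663 0.432
v -1.652 1.626 0.384
v -2.018 1.423 0.352
v -2.272 1.088 0.341
v -2.368 0.679 0.355
v -2.292 0.268 0.39
v -2.055 -0.075 0.44
v -1.699 -0.291 0.497
v -1.286 -0.342 0.551
v -0.886 -0.219 0.592
v -0.57 0.056 0.614
v -0.391 0.436 0.612
v -0.381 0.855 0.587
v -0.541 1.241 0.544
v 2.507 2.404 0.531
v 3.426 2.619 -0.014
v 3.992 3.232 1.185
v 3.073 3.016 1.729
v 2.871 3.239 -0.068
v 3.437 3.851 1.13
v 2.102 3.369 0.228
v 2.668 3.982 1.427
v 1.57 2.934 0.702
v 2.136 3.547 1.9
v 1.588 2.188 1.075
v 2.154 2.801 2.274
v 2.143 1.569 1.13
v 2.709 2.181 2.328
v 2.912 1.438 0.833
v 3.478 2.051 2.032
v 3.444 1.873 0.36
v 4.01 2.486 1.558
v 0.68 -2.799 -0.767
v 0.999 -3.261 -0.225
v 0.36 -1.341 0.667
v 1.272 -3.083 -0.346
v 1.427 -2.849 -0.549
v 1.435 -2.605 -0.796
v 1.293 -2.399 -1.037
v 1.029 -2.273 -1.224
v 0.697 -2.251 -1.321
v 0.361 -2.337 -1.308
v 0.088 -2.515 -1.188
v -0.067 -2.75 -0.984
v -0.075 -2.994 -0.738
v 0.067 -3.199 -0.497
v 0.331 -3.326 -0.309
v 0.663 -3.348 -0.212
f 2 1 4
f 2 4 3
f 4 1 5
f 4 5 3
f 5 1 6
f 5 6 3
f 6 1 7
f 6 7 3
f 7 1 8
f 7 8 3
f 8 1 9
f 8 9 3
f 9 1 10
f 9 10 3
f 10 1 11
f 10 11 3
f 11 1 12
f 11 12 3
f 12 1 13
f 12 13 3
f 13 1 14
f 13 14 3
f 14 1 15
f 14 15 3
f 15 1 16
f 15 16 3
f 16 1 17
f 16 17 3
f 17 1 2
f 17 2 3
f 19 18 22
f 19 22 20
f 20 22 23
f 20 23 21
f 22 18 24
f 22 24 23
f 23 24 25
f 23 25 21
f 24 18 26
f 24 26 25
f 25 26 27
f 25 27 21
f 26 18 28
f 26 28 27
f 27 28 29
f 27 29 21
f 28 18 30
f 28 30 29
f 29 30 31
f 29 31 21
f 30 18 32
f 30 32 31
f 31 32 33
f 31 33 21
f 32 18 34
f 32 34 33
f 33 34 35
f 33 35 21
f 34 18 19
f 34 19 35
f 35 19 20
f 35 20 21
f 37 36 39
f 37 39 38
f 39 36 40
f 39 40 38
f 40 36 41
f 40 41 38
f 41 36 42
f 41 42 38
f 42 36 43
f 42 43 38
f 43 36 44
f 43 44 38
f 44 36 45
f 44 45 38
f 45 36 46
f 45 46 38
f 46 36 47
f 46 47 38
f 47 36 48
f 47 48 38
f 48 36 49
f 48 49 38
f 49 36 50
f 49 50 38
f 50 36 51
f 50 51 38
f 51 36 37
f 51 37 38



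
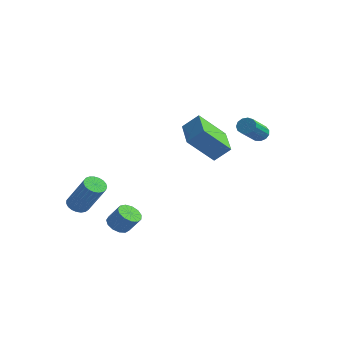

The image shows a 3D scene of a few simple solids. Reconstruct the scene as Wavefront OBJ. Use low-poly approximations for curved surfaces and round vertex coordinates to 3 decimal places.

v 2.013 3.428 1.426
v 2.522 3.534 1.411
v 2.855 2.079 2.399
v 2.347 1.972 2.414
v 2.416 3.67 1.648
v 2.75 2.215 2.635
v 2.182 3.73 1.814
v 2.516 2.275 2.802
v 1.895 3.693 1.857
v 2.228 2.238 2.845
v 1.645 3.572 1.764
v 1.978 2.117 2.751
v 1.512 3.405 1.563
v 1.845 1.95 2.55
v 1.538 3.246 1.319
v 1.872 1.791 2.306
v 1.715 3.144 1.108
v 2.049 1.689 2.096
v 1.987 3.132 0.999
v 2.32 1.677 1.987
v 2.267 3.214 1.026
v 2.6 1.759 2.013
v 2.466 3.364 1.179
v 2.8 1.909 2.167
v -0.52 3.047 -0.982
v -1.276 1.837 0.448
v -1.946 4.347 -0.635
v -2.701 3.137 0.795
v 0.141 3.563 -0.195
v -0.614 2.353 1.235
v -1.284 4.863 0.152
v -2.04 3.653 1.582
v -4.442 -2.659 -3.279
v -4.109 -3.114 -3.537
v -2.845 -3.176 -1.799
v -3.178 -2.721 -1.541
v -3.985 -2.904 -3.62
v -2.722 -2.965 -1.881
v -3.94 -2.651 -3.644
v -2.677 -2.712 -1.905
v -3.982 -2.4 -3.604
v -2.719 -2.461 -1.866
v -4.103 -2.193 -3.509
v -2.84 -2.254 -1.77
v -4.283 -2.068 -3.374
v -3.02 -2.129 -1.635
v -4.49 -2.044 -3.222
v -3.227 -2.105 -1.484
v -4.689 -2.127 -3.081
v -3.426 -2.188 -1.342
v -4.845 -2.302 -2.973
v -3.582 -2.363 -1.235
v -4.932 -2.539 -2.919
v -3.668 -2.6 -1.18
v -4.933 -2.796 -2.927
v -3.67 -2.857 -1.188
v -4.85 -3.03 -2.996
v -3.586 -3.091 -1.257
v -4.696 -3.2 -3.114
v -3.432 -3.261 -1.375
v -4.498 -3.277 -3.26
v -3.234 -3.338 -1.522
v -4.29 -3.246 -3.41
v -3.027 -3.307 -1.671
v -2.26 -2.119 -4.177
v -1.718 -2.186 -4.566
v -1.059 -2.048 -3.671
v -1.6 -1.981 -3.283
v -1.801 -1.817 -4.562
v -1.142 -1.68 -3.667
v -2.029 -1.545 -4.435
v -1.37 -1.407 -3.54
v -2.331 -1.454 -4.227
v -1.672 -1.317 -3.332
v -2.61 -1.575 -4.003
v -1.951 -1.438 -3.108
v -2.778 -1.868 -3.834
v -2.118 -1.731 -2.939
v -2.781 -2.241 -3.775
v -2.122 -2.104 -2.88
v -2.619 -2.575 -3.843
v -1.959 -2.438 -2.948
v -2.343 -2.764 -4.017
v -1.683 -2.627 -3.123
v -2.04 -2.748 -4.243
v -1.381 -2.611 -3.348
v -1.807 -2.533 -4.447
v -1.148 -2.395 -3.552
f 2 1 5
f 2 5 3
f 3 5 6
f 3 6 4
f 5 1 7
f 5 7 6
f 6 7 8
f 6 8 4
f 7 1 9
f 7 9 8
f 8 9 10
f 8 10 4
f 9 1 11
f 9 11 10
f 10 11 12
f 10 12 4
f 11 1 13
f 11 13 12
f 12 13 14
f 12 14 4
f 13 1 15
f 13 15 14
f 14 15 16
f 14 16 4
f 15 1 17
f 15 17 16
f 16 17 18
f 16 18 4
f 17 1 19
f 17 19 18
f 18 19 20
f 18 20 4
f 19 1 21
f 19 21 20
f 20 21 22
f 20 22 4
f 21 1 23
f 21 23 22
f 22 23 24
f 22 24 4
f 23 1 2
f 23 2 24
f 24 2 3
f 24 3 4
f 26 28 25
f 29 26 25
f 25 28 27
f 27 29 25
f 26 32 28
f 30 26 29
f 30 32 26
f 28 32 27
f 31 29 27
f 27 32 31
f 31 30 29
f 32 30 31
f 34 33 37
f 34 37 35
f 35 37 38
f 35 38 36
f 37 33 39
f 37 39 38
f 38 39 40
f 38 40 36
f 39 33 41
f 39 41 40
f 40 41 42
f 40 42 36
f 41 33 43
f 41 43 42
f 42 43 44
f 42 44 36
f 43 33 45
f 43 45 44
f 44 45 46
f 44 46 36
f 45 33 47
f 45 47 46
f 46 47 48
f 46 48 36
f 47 33 49
f 47 49 48
f 48 49 50
f 48 50 36
f 49 33 51
f 49 51 50
f 50 51 52
f 50 52 36
f 51 33 53
f 51 53 52
f 52 53 54
f 52 54 36
f 53 33 55
f 53 55 54
f 54 55 56
f 54 56 36
f 55 33 57
f 55 57 56
f 56 57 58
f 56 58 36
f 57 33 59
f 57 59 58
f 58 59 60
f 58 60 36
f 59 33 61
f 59 61 60
f 60 61 62
f 60 62 36
f 61 33 63
f 61 63 62
f 62 63 64
f 62 64 36
f 63 33 34
f 63 34 64
f 64 34 35
f 64 35 36
f 66 65 69
f 66 69 67
f 67 69 70
f 67 70 68
f 69 65 71
f 69 71 70
f 70 71 72
f 70 72 68
f 71 65 73
f 71 73 72
f 72 73 74
f 72 74 68
f 73 65 75
f 73 75 74
f 74 75 76
f 74 76 68
f 75 65 77
f 75 77 76
f 76 77 78
f 76 78 68
f 77 65 79
f 77 79 78
f 78 79 80
f 78 80 68
f 79 65 81
f 79 81 80
f 80 81 82
f 80 82 68
f 81 65 83
f 81 83 82
f 82 83 84
f 82 84 68
f 83 65 85
f 83 85 84
f 84 85 86
f 84 86 68
f 85 65 87
f 85 87 86
f 86 87 88
f 86 88 68
f 87 65 66
f 87 66 88
f 88 66 67
f 88 67 68



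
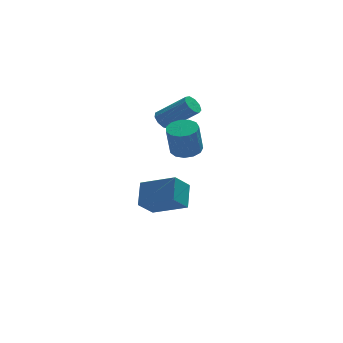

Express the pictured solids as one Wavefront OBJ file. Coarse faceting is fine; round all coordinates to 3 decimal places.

v -1.637 2.659 -4.345
v -2.441 2.183 -3.455
v -1.31 3.761 -3.462
v -2.114 3.286 -2.571
v -0.146 1.594 -3.569
v -0.95 1.119 -2.678
v 0.181 2.697 -2.685
v -0.623 2.221 -1.795
v -0.972 3.495 1.47
v -0.761 3.144 1.059
v 0.582 2.495 2.298
v 0.372 2.845 2.71
v -0.578 3.496 1.044
v 0.765 2.847 2.284
v -0.579 3.847 1.229
v 0.764 3.198 2.469
v -0.764 4.033 1.527
v 0.58 3.384 2.766
v -1.046 3.967 1.798
v 0.298 3.318 3.038
v -1.293 3.68 1.916
v 0.05 3.031 3.155
v -1.39 3.307 1.825
v -0.047 2.657 3.065
v -1.291 3.021 1.568
v 0.052 2.371 2.808
v -1.043 2.957 1.266
v 0.301 2.307 2.505
v -0.782 -0.936 1.754
v -0.047 -1.105 1.845
v -0.303 -1.393 3.377
v -1.038 -1.224 3.286
v -0.084 -0.684 1.918
v -0.34 -0.973 3.45
v -0.343 -0.344 1.939
v -0.598 -0.632 3.471
v -0.741 -0.191 1.901
v -0.997 -0.48 3.433
v -1.152 -0.275 1.817
v -1.408 -0.564 3.349
v -1.446 -0.568 1.712
v -1.702 -0.857 3.244
v -1.529 -0.979 1.621
v -1.785 -1.267 3.153
v -1.375 -1.375 1.572
v -1.631 -1.664 3.104
v -1.033 -1.632 1.581
v -1.288 -1.921 3.113
v -0.611 -1.668 1.645
v -0.867 -1.957 3.177
v -0.243 -1.471 1.743
v -0.499 -1.76 3.275
f 2 4 1
f 5 2 1
f 1 4 3
f 3 5 1
f 2 8 4
f 6 2 5
f 6 8 2
f 4 8 3
f 7 5 3
f 3 8 7
f 7 6 5
f 8 6 7
f 10 9 13
f 10 13 11
f 11 13 14
f 11 14 12
f 13 9 15
f 13 15 14
f 14 15 16
f 14 16 12
f 15 9 17
f 15 17 16
f 16 17 18
f 16 18 12
f 17 9 19
f 17 19 18
f 18 19 20
f 18 20 12
f 19 9 21
f 19 21 20
f 20 21 22
f 20 22 12
f 21 9 23
f 21 23 22
f 22 23 24
f 22 24 12
f 23 9 25
f 23 25 24
f 24 25 26
f 24 26 12
f 25 9 27
f 25 27 26
f 26 27 28
f 26 28 12
f 27 9 10
f 27 10 28
f 28 10 11
f 28 11 12
f 30 29 33
f 30 33 31
f 31 33 34
f 31 34 32
f 33 29 35
f 33 35 34
f 34 35 36
f 34 36 32
f 35 29 37
f 35 37 36
f 36 37 38
f 36 38 32
f 37 29 39
f 37 39 38
f 38 39 40
f 38 40 32
f 39 29 41
f 39 41 40
f 40 41 42
f 40 42 32
f 41 29 43
f 41 43 42
f 42 43 44
f 42 44 32
f 43 29 45
f 43 45 44
f 44 45 46
f 44 46 32
f 45 29 47
f 45 47 46
f 46 47 48
f 46 48 32
f 47 29 49
f 47 49 48
f 48 49 50
f 48 50 32
f 49 29 51
f 49 51 50
f 50 51 52
f 50 52 32
f 51 29 30
f 51 30 52
f 52 30 31
f 52 31 32



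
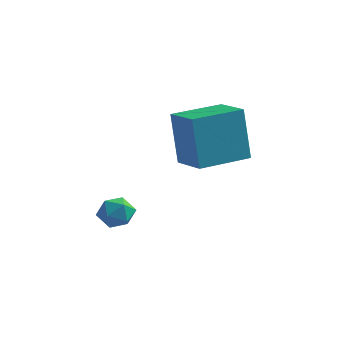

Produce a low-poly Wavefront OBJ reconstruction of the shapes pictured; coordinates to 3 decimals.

v 1.926 1.891 2.272
v 1.625 1.994 4.135
v 2.844 3.368 2.339
v 2.542 3.471 4.201
v 2.978 1.229 2.479
v 2.676 1.332 4.341
v 3.895 2.706 2.545
v 3.594 2.809 4.408
v 0.077 1.835 0.451
v 0.573 1.797 0.047
v -0.433 1.123 -0.107
v 0.063 1.085 -0.511
v 0.12 0.864 0.089
v 0.435 1.304 0.433
v -0.295 1.616 -0.493
v 0.02 2.056 -0.149
v 0.343 1.661 -0.537
v 0.6 1.196 -0.177
v -0.46 1.724 0.117
v -0.203 1.259 0.477
f 2 4 1
f 5 2 1
f 1 4 3
f 3 5 1
f 2 8 4
f 6 2 5
f 6 8 2
f 4 8 3
f 7 5 3
f 3 8 7
f 7 6 5
f 8 6 7
f 9 20 14
f 9 14 10
f 9 10 16
f 9 16 19
f 9 19 20
f 10 14 18
f 14 20 13
f 20 19 11
f 19 16 15
f 16 10 17
f 12 18 13
f 12 13 11
f 12 11 15
f 12 15 17
f 12 17 18
f 13 18 14
f 11 13 20
f 15 11 19
f 17 15 16
f 18 17 10



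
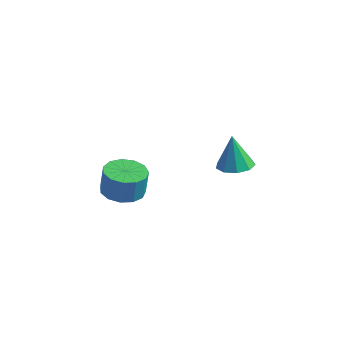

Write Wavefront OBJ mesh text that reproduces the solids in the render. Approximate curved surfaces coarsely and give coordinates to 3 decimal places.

v -4.007 2.988 -1.966
v -3.137 3.505 -2.088
v -3.082 3.709 -0.836
v -3.953 3.192 -0.714
v -3.561 3.89 -2.132
v -3.506 4.094 -0.88
v -4.127 3.989 -2.124
v -4.073 4.192 -0.871
v -4.655 3.77 -2.065
v -4.601 3.973 -0.812
v -4.978 3.302 -1.975
v -4.923 3.506 -0.722
v -4.992 2.735 -1.882
v -4.937 2.939 -0.63
v -4.694 2.249 -1.816
v -4.639 2.452 -0.564
v -4.177 1.997 -1.798
v -4.123 2.2 -0.545
v -3.607 2.06 -1.833
v -3.552 2.263 -0.58
v -3.164 2.417 -1.91
v -3.109 2.621 -0.658
v -2.989 2.956 -2.006
v -2.934 3.16 -0.753
v 1.406 3.086 2.237
v 2.177 2.842 2.464
v 1.054 3.414 3.783
v 2.176 3.404 2.344
v 1.814 3.817 2.174
v 1.262 3.888 2.034
v 0.777 3.584 1.988
v 0.586 3.046 2.058
v 0.779 2.527 2.212
v 1.266 2.27 2.378
v 1.818 2.394 2.477
f 2 1 5
f 2 5 3
f 3 5 6
f 3 6 4
f 5 1 7
f 5 7 6
f 6 7 8
f 6 8 4
f 7 1 9
f 7 9 8
f 8 9 10
f 8 10 4
f 9 1 11
f 9 11 10
f 10 11 12
f 10 12 4
f 11 1 13
f 11 13 12
f 12 13 14
f 12 14 4
f 13 1 15
f 13 15 14
f 14 15 16
f 14 16 4
f 15 1 17
f 15 17 16
f 16 17 18
f 16 18 4
f 17 1 19
f 17 19 18
f 18 19 20
f 18 20 4
f 19 1 21
f 19 21 20
f 20 21 22
f 20 22 4
f 21 1 23
f 21 23 22
f 22 23 24
f 22 24 4
f 23 1 2
f 23 2 24
f 24 2 3
f 24 3 4
f 26 25 28
f 26 28 27
f 28 25 29
f 28 29 27
f 29 25 30
f 29 30 27
f 30 25 31
f 30 31 27
f 31 25 32
f 31 32 27
f 32 25 33
f 32 33 27
f 33 25 34
f 33 34 27
f 34 25 35
f 34 35 27
f 35 25 26
f 35 26 27



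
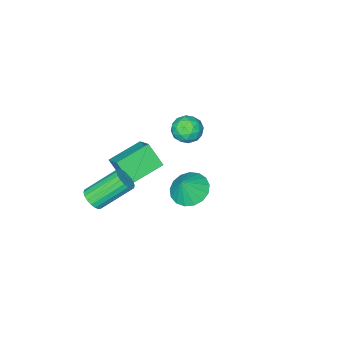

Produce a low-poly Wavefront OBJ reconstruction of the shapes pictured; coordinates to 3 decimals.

v 2.111 3.236 -0.586
v 2.751 3.662 -0.994
v 2.649 3.304 0.326
v 2.495 3.965 -0.866
v 2.152 4.101 -0.674
v 1.8 4.039 -0.461
v 1.518 3.793 -0.277
v 1.373 3.42 -0.164
v 1.397 3.004 -0.147
v 1.584 2.642 -0.231
v 1.892 2.416 -0.396
v 2.251 2.378 -0.604
v 2.577 2.536 -0.809
v 2.797 2.855 -0.962
v 2.859 3.261 -1.029
v -1.981 -1.151 -2.139
v -1.543 -1.088 -2.779
v -2.537 -2.172 -2.621
v -2.099 -2.109 -3.261
v -1.772 -2.31 -2.583
v -1.429 -1.678 -2.286
v -2.651 -1.582 -3.114
v -2.308 -0.95 -2.817
v -1.957 -1.354 -3.382
v -1.414 -1.804 -3.053
v -2.666 -1.456 -2.347
v -2.123 -1.906 -2.018
v -1.713 -1.029 -2.417
v -2.367 -2.231 -2.983
v -2.175 -2.349 -2.585
v -1.917 -2.311 -2.961
v -1.646 -1.377 -2.127
v -1.389 -1.34 -2.503
v -1.523 -2.058 -2.388
v -2.691 -1.92 -2.897
v -2.434 -1.883 -3.273
v -2.163 -0.949 -2.439
v -1.905 -0.911 -2.815
v -2.557 -1.202 -3.012
v -1.699 -1.149 -3.147
v -2.026 -1.749 -3.43
v -2.35 -1.439 -3.344
v -2.149 -1.068 -3.169
v -1.38 -1.413 -2.954
v -1.706 -2.014 -3.237
v -1.514 -2.132 -2.839
v -1.313 -1.761 -2.664
v -1.623 -1.57 -3.308
v -2.374 -1.246 -2.163
v -2.7 -1.847 -2.446
v -2.767 -1.499 -2.736
v -2.566 -1.128 -2.561
v -2.054 -1.511 -1.97
v -2.381 -2.111 -2.253
v -1.931 -2.192 -2.231
v -1.73 -1.821 -2.056
v -2.457 -1.69 -2.092
v 0.613 -1.717 -1.963
v 0.878 -0.833 -1.329
v 0.445 -0.939 -2.978
v 0.709 -0.054 -2.344
v 2.231 -1.906 -2.376
v 2.495 -1.021 -1.742
v 2.062 -1.127 -3.391
v 2.327 -0.243 -2.757
v 3.919 -0.937 -3.328
v 4.357 -0.746 -2.982
v 3.12 -0.031 -1.807
v 2.681 -0.223 -2.152
v 4.319 -0.544 -3.146
v 3.081 0.171 -1.971
v 4.201 -0.42 -3.345
v 2.964 0.295 -2.17
v 4.028 -0.398 -3.541
v 2.79 0.317 -2.366
v 3.833 -0.483 -3.694
v 2.595 0.231 -2.519
v 3.654 -0.658 -3.775
v 2.417 0.056 -2.6
v 3.529 -0.889 -3.768
v 2.291 -0.174 -2.593
v 3.48 -1.129 -3.673
v 2.243 -0.414 -2.498
v 3.519 -1.331 -3.509
v 2.281 -0.616 -2.334
v 3.636 -1.455 -3.31
v 2.399 -0.74 -2.135
v 3.81 -1.477 -3.114
v 2.572 -0.762 -1.939
v 4.005 -1.391 -2.961
v 2.767 -0.677 -1.786
v 4.183 -1.216 -2.88
v 2.946 -0.502 -1.705
v 4.309 -0.986 -2.887
v 3.071 -0.271 -1.712
f 2 1 4
f 2 4 3
f 4 1 5
f 4 5 3
f 5 1 6
f 5 6 3
f 6 1 7
f 6 7 3
f 7 1 8
f 7 8 3
f 8 1 9
f 8 9 3
f 9 1 10
f 9 10 3
f 10 1 11
f 10 11 3
f 11 1 12
f 11 12 3
f 12 1 13
f 12 13 3
f 13 1 14
f 13 14 3
f 14 1 15
f 14 15 3
f 15 1 2
f 15 2 3
f 16 53 32
f 53 27 56
f 32 56 21
f 53 56 32
f 16 32 28
f 32 21 33
f 28 33 17
f 32 33 28
f 16 28 37
f 28 17 38
f 37 38 23
f 28 38 37
f 16 37 49
f 37 23 52
f 49 52 26
f 37 52 49
f 16 49 53
f 49 26 57
f 53 57 27
f 49 57 53
f 17 33 44
f 33 21 47
f 44 47 25
f 33 47 44
f 21 56 34
f 56 27 55
f 34 55 20
f 56 55 34
f 27 57 54
f 57 26 50
f 54 50 18
f 57 50 54
f 26 52 51
f 52 23 39
f 51 39 22
f 52 39 51
f 23 38 43
f 38 17 40
f 43 40 24
f 38 40 43
f 19 45 31
f 45 25 46
f 31 46 20
f 45 46 31
f 19 31 29
f 31 20 30
f 29 30 18
f 31 30 29
f 19 29 36
f 29 18 35
f 36 35 22
f 29 35 36
f 19 36 41
f 36 22 42
f 41 42 24
f 36 42 41
f 19 41 45
f 41 24 48
f 45 48 25
f 41 48 45
f 20 46 34
f 46 25 47
f 34 47 21
f 46 47 34
f 18 30 54
f 30 20 55
f 54 55 27
f 30 55 54
f 22 35 51
f 35 18 50
f 51 50 26
f 35 50 51
f 24 42 43
f 42 22 39
f 43 39 23
f 42 39 43
f 25 48 44
f 48 24 40
f 44 40 17
f 48 40 44
f 59 61 58
f 62 59 58
f 58 61 60
f 60 62 58
f 59 65 61
f 63 59 62
f 63 65 59
f 61 65 60
f 64 62 60
f 60 65 64
f 64 63 62
f 65 63 64
f 67 66 70
f 67 70 68
f 68 70 71
f 68 71 69
f 70 66 72
f 70 72 71
f 71 72 73
f 71 73 69
f 72 66 74
f 72 74 73
f 73 74 75
f 73 75 69
f 74 66 76
f 74 76 75
f 75 76 77
f 75 77 69
f 76 66 78
f 76 78 77
f 77 78 79
f 77 79 69
f 78 66 80
f 78 80 79
f 79 80 81
f 79 81 69
f 80 66 82
f 80 82 81
f 81 82 83
f 81 83 69
f 82 66 84
f 82 84 83
f 83 84 85
f 83 85 69
f 84 66 86
f 84 86 85
f 85 86 87
f 85 87 69
f 86 66 88
f 86 88 87
f 87 88 89
f 87 89 69
f 88 66 90
f 88 90 89
f 89 90 91
f 89 91 69
f 90 66 92
f 90 92 91
f 91 92 93
f 91 93 69
f 92 66 94
f 92 94 93
f 93 94 95
f 93 95 69
f 94 66 67
f 94 67 95
f 95 67 68
f 95 68 69



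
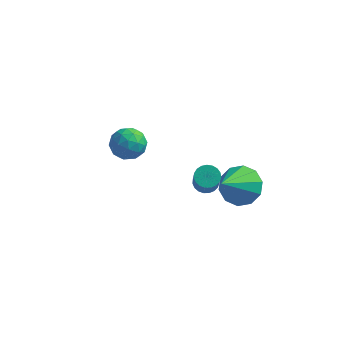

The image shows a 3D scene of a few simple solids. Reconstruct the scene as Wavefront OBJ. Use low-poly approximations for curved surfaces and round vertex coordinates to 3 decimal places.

v 2.577 2.881 -4.415
v 3.545 2.594 -4.44
v 2.163 1.359 -2.925
v 3.486 3.036 -4.004
v 3.081 3.42 -3.724
v 2.483 3.598 -3.709
v 1.92 3.502 -3.963
v 1.609 3.169 -4.389
v 1.667 2.727 -4.826
v 2.073 2.343 -5.105
v 2.671 2.165 -5.121
v 3.233 2.261 -4.867
v 1.719 0.668 -2.263
v 2.15 0.437 -2.515
v 2.452 -0.36 -1.269
v 2.021 -0.128 -1.017
v 2.244 0.622 -2.42
v 2.546 -0.174 -1.173
v 2.248 0.815 -2.298
v 2.55 0.019 -1.051
v 2.16 0.983 -2.169
v 2.462 0.186 -0.922
v 1.996 1.096 -2.057
v 2.298 0.3 -0.81
v 1.784 1.135 -1.981
v 2.086 0.339 -0.734
v 1.561 1.094 -1.953
v 1.863 0.298 -0.706
v 1.365 0.979 -1.979
v 1.667 0.183 -0.732
v 1.23 0.81 -2.055
v 1.532 0.014 -0.808
v 1.18 0.617 -2.166
v 1.482 -0.18 -0.919
v 1.223 0.432 -2.294
v 1.525 -0.364 -1.047
v 1.352 0.289 -2.417
v 1.654 -0.508 -1.17
v 1.544 0.211 -2.513
v 1.846 -0.586 -1.266
v 1.766 0.212 -2.567
v 2.068 -0.585 -1.32
v 1.981 0.292 -2.567
v 2.283 -0.505 -1.32
v -2.382 3.932 -2.988
v -1.852 3.409 -3.444
v -3.448 3.611 -3.856
v -2.918 3.088 -4.312
v -3.155 2.869 -3.502
v -2.497 3.067 -2.965
v -2.803 3.953 -4.335
v -2.145 4.151 -3.798
v -2.113 3.422 -4.277
v -2.33 2.752 -3.761
v -2.97 4.268 -3.539
v -3.187 3.598 -3.023
v -2.023 3.699 -3.139
v -3.277 3.321 -4.161
v -3.416 3.192 -3.684
v -3.105 2.885 -3.952
v -2.402 3.498 -2.858
v -2.091 3.191 -3.126
v -2.857 2.873 -3.16
v -3.209 3.829 -4.174
v -2.898 3.522 -4.442
v -2.195 4.135 -3.348
v -1.884 3.828 -3.616
v -2.443 4.147 -4.14
v -1.865 3.399 -3.897
v -2.492 3.21 -4.408
v -2.424 3.719 -4.421
v -2.037 3.835 -4.106
v -1.993 3.005 -3.594
v -2.62 2.816 -4.105
v -2.759 2.688 -3.628
v -2.372 2.804 -3.313
v -2.146 3.013 -4.084
v -2.68 4.204 -3.195
v -3.307 4.015 -3.706
v -2.928 4.216 -3.987
v -2.541 4.332 -3.672
v -2.808 3.81 -2.892
v -3.435 3.621 -3.403
v -3.263 3.185 -3.194
v -2.876 3.301 -2.879
v -3.154 4.007 -3.216
f 2 1 4
f 2 4 3
f 4 1 5
f 4 5 3
f 5 1 6
f 5 6 3
f 6 1 7
f 6 7 3
f 7 1 8
f 7 8 3
f 8 1 9
f 8 9 3
f 9 1 10
f 9 10 3
f 10 1 11
f 10 11 3
f 11 1 12
f 11 12 3
f 12 1 2
f 12 2 3
f 14 13 17
f 14 17 15
f 15 17 18
f 15 18 16
f 17 13 19
f 17 19 18
f 18 19 20
f 18 20 16
f 19 13 21
f 19 21 20
f 20 21 22
f 20 22 16
f 21 13 23
f 21 23 22
f 22 23 24
f 22 24 16
f 23 13 25
f 23 25 24
f 24 25 26
f 24 26 16
f 25 13 27
f 25 27 26
f 26 27 28
f 26 28 16
f 27 13 29
f 27 29 28
f 28 29 30
f 28 30 16
f 29 13 31
f 29 31 30
f 30 31 32
f 30 32 16
f 31 13 33
f 31 33 32
f 32 33 34
f 32 34 16
f 33 13 35
f 33 35 34
f 34 35 36
f 34 36 16
f 35 13 37
f 35 37 36
f 36 37 38
f 36 38 16
f 37 13 39
f 37 39 38
f 38 39 40
f 38 40 16
f 39 13 41
f 39 41 40
f 40 41 42
f 40 42 16
f 41 13 43
f 41 43 42
f 42 43 44
f 42 44 16
f 43 13 14
f 43 14 44
f 44 14 15
f 44 15 16
f 45 82 61
f 82 56 85
f 61 85 50
f 82 85 61
f 45 61 57
f 61 50 62
f 57 62 46
f 61 62 57
f 45 57 66
f 57 46 67
f 66 67 52
f 57 67 66
f 45 66 78
f 66 52 81
f 78 81 55
f 66 81 78
f 45 78 82
f 78 55 86
f 82 86 56
f 78 86 82
f 46 62 73
f 62 50 76
f 73 76 54
f 62 76 73
f 50 85 63
f 85 56 84
f 63 84 49
f 85 84 63
f 56 86 83
f 86 55 79
f 83 79 47
f 86 79 83
f 55 81 80
f 81 52 68
f 80 68 51
f 81 68 80
f 52 67 72
f 67 46 69
f 72 69 53
f 67 69 72
f 48 74 60
f 74 54 75
f 60 75 49
f 74 75 60
f 48 60 58
f 60 49 59
f 58 59 47
f 60 59 58
f 48 58 65
f 58 47 64
f 65 64 51
f 58 64 65
f 48 65 70
f 65 51 71
f 70 71 53
f 65 71 70
f 48 70 74
f 70 53 77
f 74 77 54
f 70 77 74
f 49 75 63
f 75 54 76
f 63 76 50
f 75 76 63
f 47 59 83
f 59 49 84
f 83 84 56
f 59 84 83
f 51 64 80
f 64 47 79
f 80 79 55
f 64 79 80
f 53 71 72
f 71 51 68
f 72 68 52
f 71 68 72
f 54 77 73
f 77 53 69
f 73 69 46
f 77 69 73

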